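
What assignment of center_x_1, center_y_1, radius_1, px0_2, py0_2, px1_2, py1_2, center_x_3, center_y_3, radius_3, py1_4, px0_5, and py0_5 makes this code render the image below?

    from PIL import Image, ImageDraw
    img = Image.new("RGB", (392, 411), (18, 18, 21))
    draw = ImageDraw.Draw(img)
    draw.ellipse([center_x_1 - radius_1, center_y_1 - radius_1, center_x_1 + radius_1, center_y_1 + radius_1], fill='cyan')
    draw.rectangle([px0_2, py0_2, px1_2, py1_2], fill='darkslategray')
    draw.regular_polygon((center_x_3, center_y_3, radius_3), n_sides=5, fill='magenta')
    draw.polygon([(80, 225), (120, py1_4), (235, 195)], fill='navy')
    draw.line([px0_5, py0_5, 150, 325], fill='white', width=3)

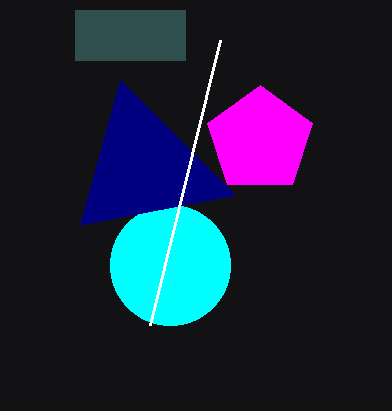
center_x_1 = 170
center_y_1 = 265
radius_1 = 60
px0_2 = 75
py0_2 = 10
px1_2 = 185
py1_2 = 60
center_x_3 = 260
center_y_3 = 140
radius_3 = 55
py1_4 = 80
px0_5 = 220
py0_5 = 40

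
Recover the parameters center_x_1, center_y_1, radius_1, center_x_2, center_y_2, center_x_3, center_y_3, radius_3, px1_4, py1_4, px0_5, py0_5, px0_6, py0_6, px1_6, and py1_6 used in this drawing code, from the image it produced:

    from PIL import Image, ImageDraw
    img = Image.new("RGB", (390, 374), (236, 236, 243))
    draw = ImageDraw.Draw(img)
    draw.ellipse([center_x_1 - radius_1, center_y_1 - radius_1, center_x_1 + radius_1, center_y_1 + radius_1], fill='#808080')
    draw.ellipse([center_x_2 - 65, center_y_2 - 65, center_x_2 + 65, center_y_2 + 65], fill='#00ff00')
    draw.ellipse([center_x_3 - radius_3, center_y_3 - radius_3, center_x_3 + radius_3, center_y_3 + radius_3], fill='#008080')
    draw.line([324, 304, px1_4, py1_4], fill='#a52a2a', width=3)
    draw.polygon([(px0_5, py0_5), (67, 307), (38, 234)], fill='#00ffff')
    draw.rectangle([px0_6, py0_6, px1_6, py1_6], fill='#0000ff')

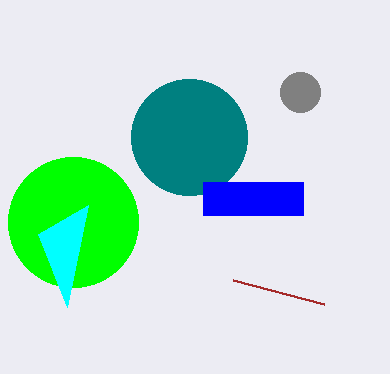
center_x_1 = 300; center_y_1 = 92; radius_1 = 20; center_x_2 = 73; center_y_2 = 222; center_x_3 = 189; center_y_3 = 137; radius_3 = 58; px1_4 = 233; py1_4 = 280; px0_5 = 88; py0_5 = 205; px0_6 = 203; py0_6 = 182; px1_6 = 303; py1_6 = 215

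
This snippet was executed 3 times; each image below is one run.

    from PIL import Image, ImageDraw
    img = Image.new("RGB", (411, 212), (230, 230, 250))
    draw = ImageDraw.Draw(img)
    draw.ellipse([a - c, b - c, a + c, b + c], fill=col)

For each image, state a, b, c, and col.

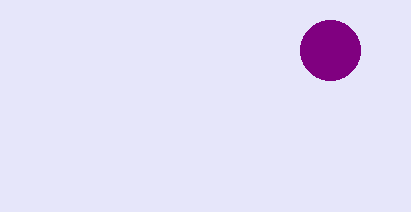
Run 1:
a = 330, b = 50, c = 30, col = 'purple'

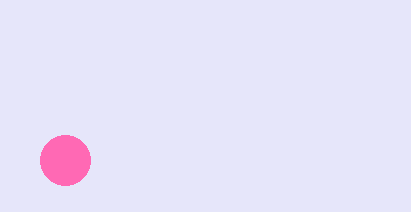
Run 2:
a = 65
b = 160
c = 25
col = 'hotpink'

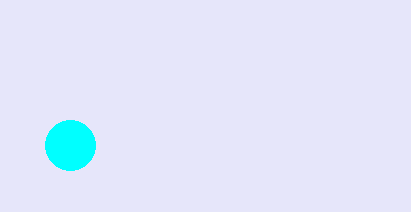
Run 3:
a = 70, b = 145, c = 25, col = 'cyan'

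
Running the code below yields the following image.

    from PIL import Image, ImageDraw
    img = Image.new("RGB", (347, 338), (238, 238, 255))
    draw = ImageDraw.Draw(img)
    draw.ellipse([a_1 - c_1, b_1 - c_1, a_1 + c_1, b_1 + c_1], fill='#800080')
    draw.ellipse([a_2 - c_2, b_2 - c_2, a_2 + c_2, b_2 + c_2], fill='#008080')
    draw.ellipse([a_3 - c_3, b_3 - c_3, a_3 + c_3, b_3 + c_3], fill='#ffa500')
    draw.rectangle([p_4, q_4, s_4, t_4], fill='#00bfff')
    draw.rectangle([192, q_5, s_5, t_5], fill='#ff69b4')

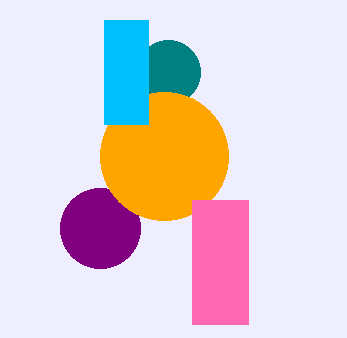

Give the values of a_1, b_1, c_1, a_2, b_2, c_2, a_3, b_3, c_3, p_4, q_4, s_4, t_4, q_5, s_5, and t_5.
a_1 = 100; b_1 = 228; c_1 = 40; a_2 = 168; b_2 = 72; c_2 = 32; a_3 = 164; b_3 = 156; c_3 = 64; p_4 = 104; q_4 = 20; s_4 = 148; t_4 = 124; q_5 = 200; s_5 = 248; t_5 = 324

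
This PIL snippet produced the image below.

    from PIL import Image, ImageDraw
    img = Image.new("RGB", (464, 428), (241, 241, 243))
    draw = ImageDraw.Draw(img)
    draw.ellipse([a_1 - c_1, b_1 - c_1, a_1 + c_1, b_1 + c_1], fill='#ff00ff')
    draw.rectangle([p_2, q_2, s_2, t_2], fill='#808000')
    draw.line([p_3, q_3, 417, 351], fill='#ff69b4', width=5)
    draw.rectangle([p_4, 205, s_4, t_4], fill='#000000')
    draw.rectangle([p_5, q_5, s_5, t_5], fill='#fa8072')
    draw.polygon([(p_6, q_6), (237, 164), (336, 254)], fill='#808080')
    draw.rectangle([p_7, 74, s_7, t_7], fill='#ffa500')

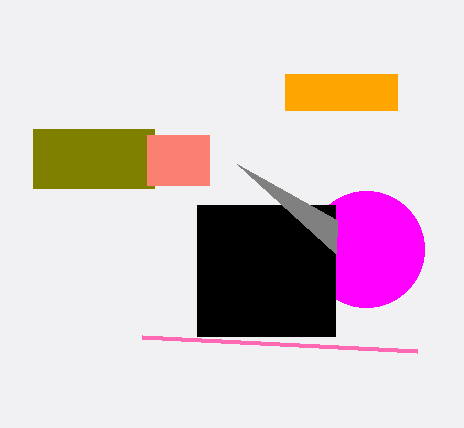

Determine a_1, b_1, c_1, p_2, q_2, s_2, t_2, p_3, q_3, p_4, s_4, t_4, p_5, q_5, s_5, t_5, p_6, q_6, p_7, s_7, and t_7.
a_1 = 366, b_1 = 249, c_1 = 58, p_2 = 33, q_2 = 129, s_2 = 154, t_2 = 188, p_3 = 142, q_3 = 337, p_4 = 197, s_4 = 335, t_4 = 336, p_5 = 147, q_5 = 135, s_5 = 209, t_5 = 185, p_6 = 337, q_6 = 220, p_7 = 285, s_7 = 397, t_7 = 110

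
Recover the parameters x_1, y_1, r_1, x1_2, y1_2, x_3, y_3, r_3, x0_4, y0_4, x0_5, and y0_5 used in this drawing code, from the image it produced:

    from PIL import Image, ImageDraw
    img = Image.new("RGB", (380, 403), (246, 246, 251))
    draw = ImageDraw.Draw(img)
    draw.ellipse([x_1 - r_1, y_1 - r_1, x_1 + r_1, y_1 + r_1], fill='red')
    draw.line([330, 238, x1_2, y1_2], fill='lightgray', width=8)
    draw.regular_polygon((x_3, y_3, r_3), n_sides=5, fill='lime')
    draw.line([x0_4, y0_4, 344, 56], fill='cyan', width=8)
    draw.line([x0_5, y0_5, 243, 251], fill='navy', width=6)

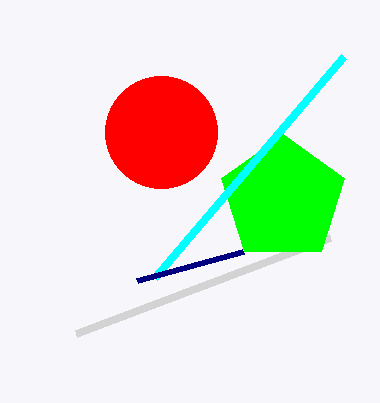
x_1 = 161, y_1 = 132, r_1 = 56, x1_2 = 76, y1_2 = 334, x_3 = 283, y_3 = 199, r_3 = 65, x0_4 = 155, y0_4 = 277, x0_5 = 137, y0_5 = 280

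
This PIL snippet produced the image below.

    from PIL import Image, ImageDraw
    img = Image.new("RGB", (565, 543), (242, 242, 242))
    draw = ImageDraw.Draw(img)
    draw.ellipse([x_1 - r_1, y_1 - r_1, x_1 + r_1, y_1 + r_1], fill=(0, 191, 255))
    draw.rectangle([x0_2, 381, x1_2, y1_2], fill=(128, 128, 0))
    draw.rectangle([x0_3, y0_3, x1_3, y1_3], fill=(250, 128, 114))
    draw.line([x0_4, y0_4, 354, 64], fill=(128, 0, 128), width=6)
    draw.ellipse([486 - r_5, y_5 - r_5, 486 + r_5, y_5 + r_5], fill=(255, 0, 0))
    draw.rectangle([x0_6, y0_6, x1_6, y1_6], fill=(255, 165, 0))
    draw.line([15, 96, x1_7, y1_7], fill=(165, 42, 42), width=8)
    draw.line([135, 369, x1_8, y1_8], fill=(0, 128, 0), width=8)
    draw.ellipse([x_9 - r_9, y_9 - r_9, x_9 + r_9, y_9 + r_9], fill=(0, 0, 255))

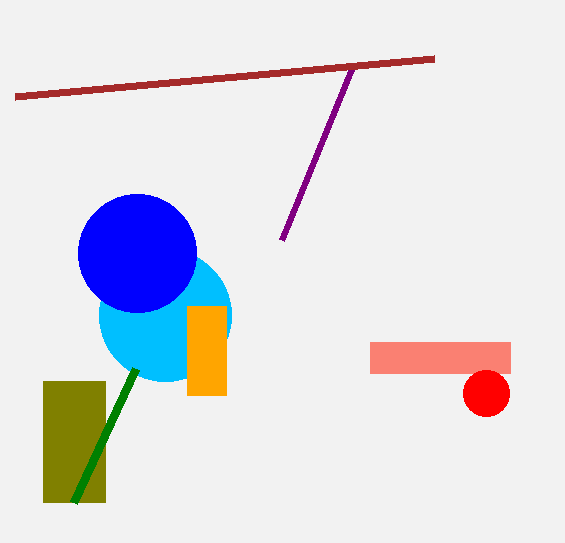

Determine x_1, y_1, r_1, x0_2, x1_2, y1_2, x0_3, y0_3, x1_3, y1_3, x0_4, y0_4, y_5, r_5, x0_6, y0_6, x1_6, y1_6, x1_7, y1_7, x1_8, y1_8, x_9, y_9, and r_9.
x_1 = 165
y_1 = 315
r_1 = 66
x0_2 = 43
x1_2 = 105
y1_2 = 502
x0_3 = 370
y0_3 = 342
x1_3 = 510
y1_3 = 373
x0_4 = 282
y0_4 = 240
y_5 = 393
r_5 = 23
x0_6 = 187
y0_6 = 306
x1_6 = 226
y1_6 = 395
x1_7 = 434
y1_7 = 58
x1_8 = 73
y1_8 = 503
x_9 = 137
y_9 = 253
r_9 = 59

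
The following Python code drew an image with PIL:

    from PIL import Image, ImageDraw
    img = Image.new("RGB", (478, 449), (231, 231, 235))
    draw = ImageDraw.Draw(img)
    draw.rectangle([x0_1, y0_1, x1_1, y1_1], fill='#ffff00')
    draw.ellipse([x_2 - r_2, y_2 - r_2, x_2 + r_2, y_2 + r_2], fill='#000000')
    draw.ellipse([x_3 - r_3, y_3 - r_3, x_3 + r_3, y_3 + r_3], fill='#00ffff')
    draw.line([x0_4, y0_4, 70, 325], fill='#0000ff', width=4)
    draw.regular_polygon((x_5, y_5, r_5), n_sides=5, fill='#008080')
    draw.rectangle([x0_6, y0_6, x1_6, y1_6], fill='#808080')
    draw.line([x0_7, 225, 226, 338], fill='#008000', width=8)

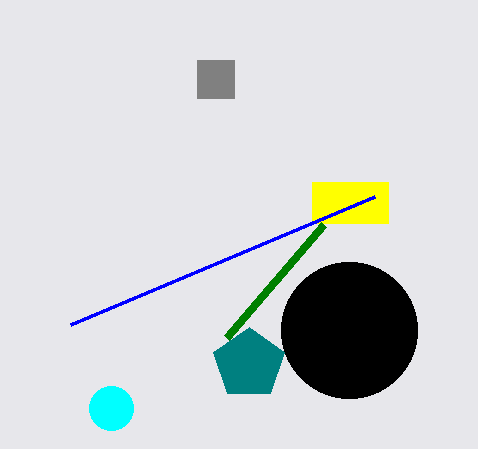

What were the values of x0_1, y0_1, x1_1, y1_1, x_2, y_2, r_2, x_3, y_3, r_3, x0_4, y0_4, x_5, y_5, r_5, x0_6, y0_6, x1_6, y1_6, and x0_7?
x0_1 = 312; y0_1 = 182; x1_1 = 388; y1_1 = 223; x_2 = 349; y_2 = 330; r_2 = 68; x_3 = 111; y_3 = 408; r_3 = 22; x0_4 = 374; y0_4 = 197; x_5 = 249; y_5 = 364; r_5 = 37; x0_6 = 197; y0_6 = 60; x1_6 = 234; y1_6 = 98; x0_7 = 323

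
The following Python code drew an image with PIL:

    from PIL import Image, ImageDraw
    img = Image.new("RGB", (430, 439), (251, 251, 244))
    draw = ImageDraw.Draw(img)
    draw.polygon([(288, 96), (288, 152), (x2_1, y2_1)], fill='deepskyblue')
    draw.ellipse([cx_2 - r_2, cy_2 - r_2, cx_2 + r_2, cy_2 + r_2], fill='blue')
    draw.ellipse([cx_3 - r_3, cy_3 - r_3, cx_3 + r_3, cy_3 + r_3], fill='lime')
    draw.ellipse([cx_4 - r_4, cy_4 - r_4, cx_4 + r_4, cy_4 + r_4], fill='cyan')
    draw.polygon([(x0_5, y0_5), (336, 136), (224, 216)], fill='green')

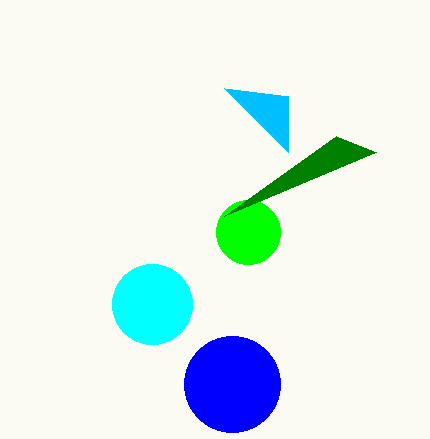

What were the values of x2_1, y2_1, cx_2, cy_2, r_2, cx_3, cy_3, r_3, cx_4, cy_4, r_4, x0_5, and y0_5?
x2_1 = 224, y2_1 = 88, cx_2 = 232, cy_2 = 384, r_2 = 48, cx_3 = 248, cy_3 = 232, r_3 = 32, cx_4 = 152, cy_4 = 304, r_4 = 40, x0_5 = 376, y0_5 = 152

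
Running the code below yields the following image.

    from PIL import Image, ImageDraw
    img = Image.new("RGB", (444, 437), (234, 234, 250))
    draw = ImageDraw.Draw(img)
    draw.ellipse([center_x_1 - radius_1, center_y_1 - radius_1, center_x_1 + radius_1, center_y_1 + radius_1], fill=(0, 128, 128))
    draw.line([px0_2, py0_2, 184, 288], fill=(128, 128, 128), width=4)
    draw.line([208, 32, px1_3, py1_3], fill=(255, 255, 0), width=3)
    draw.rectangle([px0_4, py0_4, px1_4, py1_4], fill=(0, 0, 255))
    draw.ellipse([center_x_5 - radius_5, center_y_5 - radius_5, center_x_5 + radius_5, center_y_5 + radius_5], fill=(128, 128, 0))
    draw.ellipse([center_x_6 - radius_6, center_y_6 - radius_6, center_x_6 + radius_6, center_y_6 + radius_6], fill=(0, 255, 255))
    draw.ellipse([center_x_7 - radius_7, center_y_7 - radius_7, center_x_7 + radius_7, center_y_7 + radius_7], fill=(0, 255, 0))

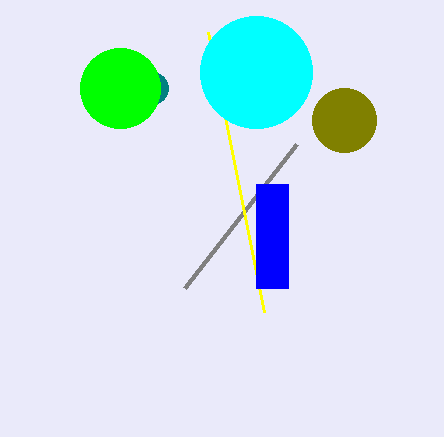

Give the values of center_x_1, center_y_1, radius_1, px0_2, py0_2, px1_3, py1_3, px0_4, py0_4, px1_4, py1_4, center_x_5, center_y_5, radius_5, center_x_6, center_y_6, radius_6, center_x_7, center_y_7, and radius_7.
center_x_1 = 152; center_y_1 = 88; radius_1 = 16; px0_2 = 296; py0_2 = 144; px1_3 = 264; py1_3 = 312; px0_4 = 256; py0_4 = 184; px1_4 = 288; py1_4 = 288; center_x_5 = 344; center_y_5 = 120; radius_5 = 32; center_x_6 = 256; center_y_6 = 72; radius_6 = 56; center_x_7 = 120; center_y_7 = 88; radius_7 = 40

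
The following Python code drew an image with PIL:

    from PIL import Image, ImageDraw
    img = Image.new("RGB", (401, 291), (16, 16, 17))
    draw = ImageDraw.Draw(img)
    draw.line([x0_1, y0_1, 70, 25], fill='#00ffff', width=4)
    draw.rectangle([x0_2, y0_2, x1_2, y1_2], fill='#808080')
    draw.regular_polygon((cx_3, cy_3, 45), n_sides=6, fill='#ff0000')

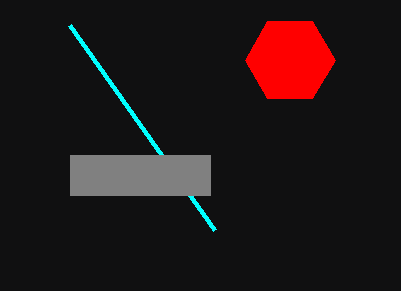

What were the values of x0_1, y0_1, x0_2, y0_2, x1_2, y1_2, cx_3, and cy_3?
x0_1 = 215; y0_1 = 230; x0_2 = 70; y0_2 = 155; x1_2 = 210; y1_2 = 195; cx_3 = 290; cy_3 = 60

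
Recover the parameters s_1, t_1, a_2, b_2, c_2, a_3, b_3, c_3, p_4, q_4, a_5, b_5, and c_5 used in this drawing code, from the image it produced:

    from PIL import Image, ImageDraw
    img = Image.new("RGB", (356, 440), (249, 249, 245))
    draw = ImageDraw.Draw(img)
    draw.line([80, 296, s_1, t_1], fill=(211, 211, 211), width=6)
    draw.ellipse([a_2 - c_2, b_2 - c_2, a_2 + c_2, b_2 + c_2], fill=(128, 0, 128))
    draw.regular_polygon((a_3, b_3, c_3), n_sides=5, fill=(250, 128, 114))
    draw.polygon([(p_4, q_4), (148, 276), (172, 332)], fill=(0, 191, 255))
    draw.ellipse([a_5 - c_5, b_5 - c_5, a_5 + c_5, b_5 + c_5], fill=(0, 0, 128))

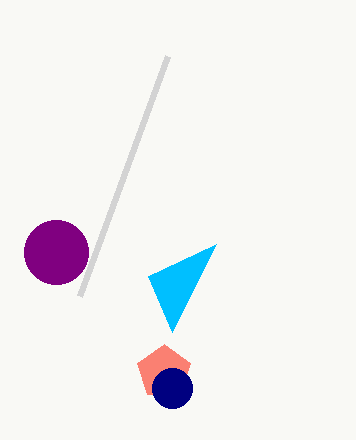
s_1 = 168, t_1 = 56, a_2 = 56, b_2 = 252, c_2 = 32, a_3 = 164, b_3 = 372, c_3 = 28, p_4 = 216, q_4 = 244, a_5 = 172, b_5 = 388, c_5 = 20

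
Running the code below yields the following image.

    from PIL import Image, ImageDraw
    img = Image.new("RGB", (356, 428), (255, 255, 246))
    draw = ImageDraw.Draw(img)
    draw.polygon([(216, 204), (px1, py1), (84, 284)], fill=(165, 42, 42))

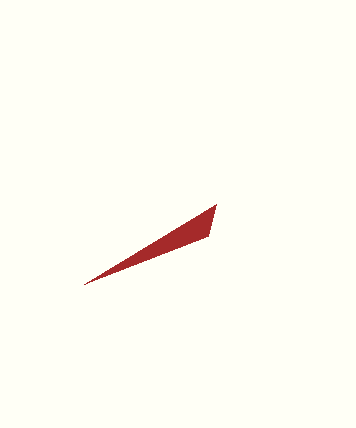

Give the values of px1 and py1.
px1 = 208
py1 = 236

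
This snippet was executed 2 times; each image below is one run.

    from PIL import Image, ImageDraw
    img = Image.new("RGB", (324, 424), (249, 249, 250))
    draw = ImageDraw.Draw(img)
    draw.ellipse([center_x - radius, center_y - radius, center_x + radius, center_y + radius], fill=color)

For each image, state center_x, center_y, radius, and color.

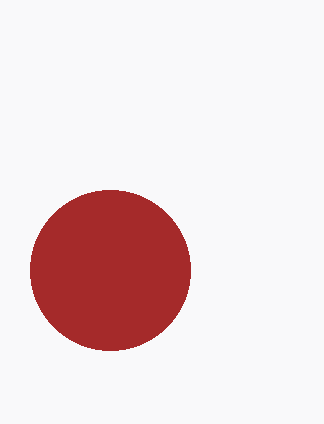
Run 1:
center_x = 110
center_y = 270
radius = 80
color = 'brown'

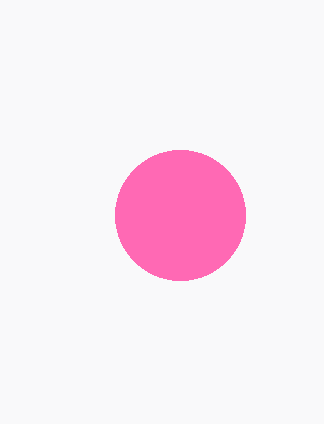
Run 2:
center_x = 180, center_y = 215, radius = 65, color = 'hotpink'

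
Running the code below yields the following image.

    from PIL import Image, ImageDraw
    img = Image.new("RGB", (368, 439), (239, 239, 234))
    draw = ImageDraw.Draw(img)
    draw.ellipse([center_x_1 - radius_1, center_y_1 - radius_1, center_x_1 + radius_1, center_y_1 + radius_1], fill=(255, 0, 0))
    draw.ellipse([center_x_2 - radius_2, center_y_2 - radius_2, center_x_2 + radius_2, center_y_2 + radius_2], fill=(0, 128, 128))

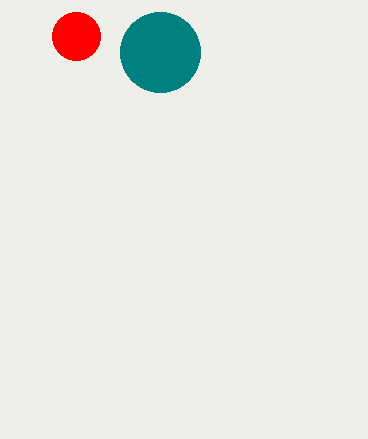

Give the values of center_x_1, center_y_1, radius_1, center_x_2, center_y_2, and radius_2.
center_x_1 = 76
center_y_1 = 36
radius_1 = 24
center_x_2 = 160
center_y_2 = 52
radius_2 = 40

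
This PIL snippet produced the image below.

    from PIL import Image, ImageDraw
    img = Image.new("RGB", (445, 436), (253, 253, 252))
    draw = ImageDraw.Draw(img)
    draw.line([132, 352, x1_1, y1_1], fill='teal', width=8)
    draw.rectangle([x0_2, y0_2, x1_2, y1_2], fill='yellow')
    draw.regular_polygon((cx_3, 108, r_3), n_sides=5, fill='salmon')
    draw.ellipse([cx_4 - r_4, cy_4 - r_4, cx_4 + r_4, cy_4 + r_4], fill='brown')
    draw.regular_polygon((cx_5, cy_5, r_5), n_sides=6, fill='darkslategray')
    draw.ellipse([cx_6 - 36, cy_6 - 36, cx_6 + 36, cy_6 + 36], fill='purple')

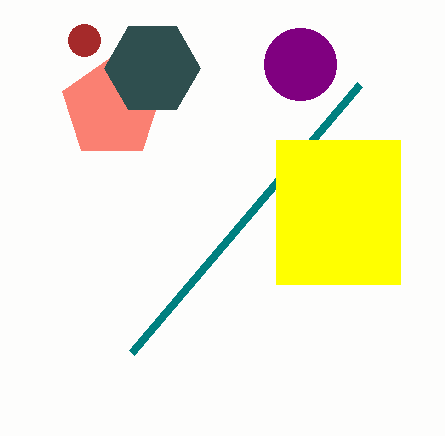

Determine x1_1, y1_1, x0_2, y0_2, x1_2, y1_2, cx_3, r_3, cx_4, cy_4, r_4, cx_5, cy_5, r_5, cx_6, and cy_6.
x1_1 = 360, y1_1 = 84, x0_2 = 276, y0_2 = 140, x1_2 = 400, y1_2 = 284, cx_3 = 112, r_3 = 52, cx_4 = 84, cy_4 = 40, r_4 = 16, cx_5 = 152, cy_5 = 68, r_5 = 48, cx_6 = 300, cy_6 = 64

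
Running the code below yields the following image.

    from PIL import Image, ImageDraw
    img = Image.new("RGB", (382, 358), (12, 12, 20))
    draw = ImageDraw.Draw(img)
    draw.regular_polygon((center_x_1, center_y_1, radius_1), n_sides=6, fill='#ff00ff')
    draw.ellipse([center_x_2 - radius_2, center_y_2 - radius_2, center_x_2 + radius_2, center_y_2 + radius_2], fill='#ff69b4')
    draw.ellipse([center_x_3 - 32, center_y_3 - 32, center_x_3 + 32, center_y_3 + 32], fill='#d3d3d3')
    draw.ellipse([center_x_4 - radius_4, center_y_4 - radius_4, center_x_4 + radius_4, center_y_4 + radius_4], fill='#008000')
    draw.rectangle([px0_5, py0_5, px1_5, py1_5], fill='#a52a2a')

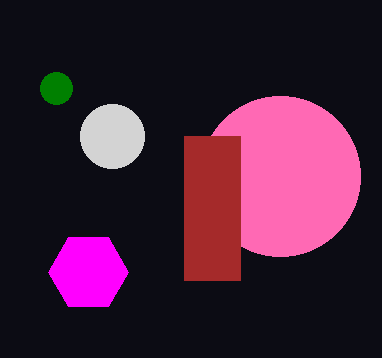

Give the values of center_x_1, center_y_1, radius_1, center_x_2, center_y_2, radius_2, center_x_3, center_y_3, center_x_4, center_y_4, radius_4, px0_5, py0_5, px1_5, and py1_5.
center_x_1 = 88; center_y_1 = 272; radius_1 = 40; center_x_2 = 280; center_y_2 = 176; radius_2 = 80; center_x_3 = 112; center_y_3 = 136; center_x_4 = 56; center_y_4 = 88; radius_4 = 16; px0_5 = 184; py0_5 = 136; px1_5 = 240; py1_5 = 280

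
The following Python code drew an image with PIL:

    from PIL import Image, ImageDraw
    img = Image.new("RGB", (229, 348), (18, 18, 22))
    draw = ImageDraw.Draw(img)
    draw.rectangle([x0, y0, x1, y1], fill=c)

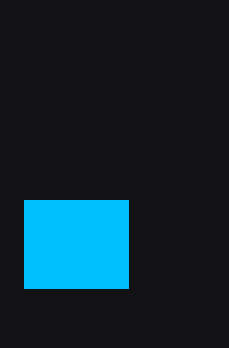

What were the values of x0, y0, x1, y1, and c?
x0 = 24
y0 = 200
x1 = 128
y1 = 288
c = 'deepskyblue'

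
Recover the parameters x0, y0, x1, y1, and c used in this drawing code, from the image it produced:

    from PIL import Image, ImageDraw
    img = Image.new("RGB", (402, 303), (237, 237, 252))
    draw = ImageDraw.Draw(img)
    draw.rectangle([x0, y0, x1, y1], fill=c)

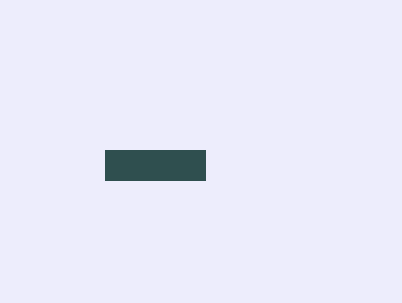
x0 = 105
y0 = 150
x1 = 205
y1 = 180
c = 'darkslategray'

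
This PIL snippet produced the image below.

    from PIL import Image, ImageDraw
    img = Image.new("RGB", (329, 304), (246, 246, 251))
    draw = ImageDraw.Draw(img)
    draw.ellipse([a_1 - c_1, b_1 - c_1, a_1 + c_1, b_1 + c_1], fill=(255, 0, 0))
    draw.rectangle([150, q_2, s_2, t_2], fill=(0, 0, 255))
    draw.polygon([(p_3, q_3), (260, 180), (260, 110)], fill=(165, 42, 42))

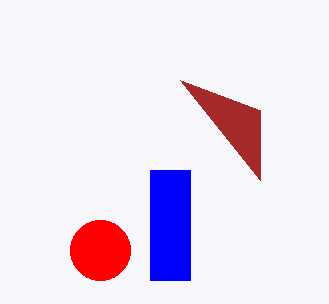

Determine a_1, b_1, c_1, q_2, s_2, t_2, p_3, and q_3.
a_1 = 100
b_1 = 250
c_1 = 30
q_2 = 170
s_2 = 190
t_2 = 280
p_3 = 180
q_3 = 80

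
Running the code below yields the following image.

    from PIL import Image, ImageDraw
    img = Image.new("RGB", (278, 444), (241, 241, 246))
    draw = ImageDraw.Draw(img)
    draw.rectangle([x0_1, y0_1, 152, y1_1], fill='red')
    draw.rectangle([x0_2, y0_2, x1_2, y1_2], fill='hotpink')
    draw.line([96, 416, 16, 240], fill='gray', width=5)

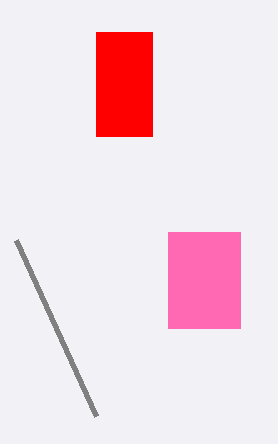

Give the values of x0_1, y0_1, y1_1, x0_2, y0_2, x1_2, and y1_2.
x0_1 = 96; y0_1 = 32; y1_1 = 136; x0_2 = 168; y0_2 = 232; x1_2 = 240; y1_2 = 328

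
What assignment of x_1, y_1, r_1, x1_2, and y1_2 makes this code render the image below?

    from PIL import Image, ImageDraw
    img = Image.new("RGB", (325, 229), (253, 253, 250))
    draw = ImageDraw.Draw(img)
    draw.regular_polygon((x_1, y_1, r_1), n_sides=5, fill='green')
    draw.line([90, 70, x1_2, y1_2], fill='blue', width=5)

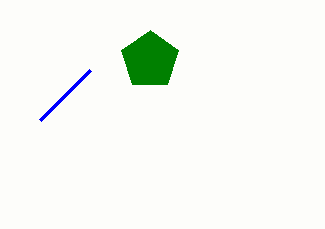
x_1 = 150
y_1 = 60
r_1 = 30
x1_2 = 40
y1_2 = 120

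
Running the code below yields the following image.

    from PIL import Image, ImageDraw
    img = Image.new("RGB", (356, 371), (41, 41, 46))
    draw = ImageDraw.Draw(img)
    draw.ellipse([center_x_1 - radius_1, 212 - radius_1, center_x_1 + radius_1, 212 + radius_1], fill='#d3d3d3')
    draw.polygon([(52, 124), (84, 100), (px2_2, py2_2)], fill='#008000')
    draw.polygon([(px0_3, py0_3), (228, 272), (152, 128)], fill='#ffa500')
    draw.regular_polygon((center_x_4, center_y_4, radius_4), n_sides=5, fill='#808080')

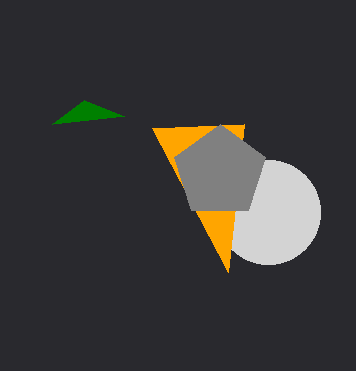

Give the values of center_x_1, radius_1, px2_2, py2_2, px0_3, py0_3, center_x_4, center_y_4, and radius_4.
center_x_1 = 268; radius_1 = 52; px2_2 = 124; py2_2 = 116; px0_3 = 244; py0_3 = 124; center_x_4 = 220; center_y_4 = 172; radius_4 = 48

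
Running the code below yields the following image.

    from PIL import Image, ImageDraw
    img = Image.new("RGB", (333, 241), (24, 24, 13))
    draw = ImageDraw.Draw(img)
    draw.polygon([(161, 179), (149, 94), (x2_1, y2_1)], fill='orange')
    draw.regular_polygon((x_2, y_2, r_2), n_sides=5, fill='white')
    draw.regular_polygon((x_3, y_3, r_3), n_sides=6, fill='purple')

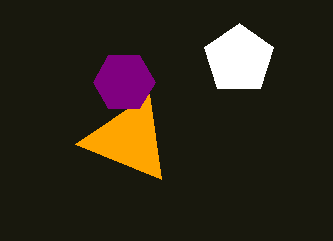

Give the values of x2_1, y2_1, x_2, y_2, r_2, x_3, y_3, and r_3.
x2_1 = 75, y2_1 = 144, x_2 = 239, y_2 = 59, r_2 = 36, x_3 = 124, y_3 = 82, r_3 = 31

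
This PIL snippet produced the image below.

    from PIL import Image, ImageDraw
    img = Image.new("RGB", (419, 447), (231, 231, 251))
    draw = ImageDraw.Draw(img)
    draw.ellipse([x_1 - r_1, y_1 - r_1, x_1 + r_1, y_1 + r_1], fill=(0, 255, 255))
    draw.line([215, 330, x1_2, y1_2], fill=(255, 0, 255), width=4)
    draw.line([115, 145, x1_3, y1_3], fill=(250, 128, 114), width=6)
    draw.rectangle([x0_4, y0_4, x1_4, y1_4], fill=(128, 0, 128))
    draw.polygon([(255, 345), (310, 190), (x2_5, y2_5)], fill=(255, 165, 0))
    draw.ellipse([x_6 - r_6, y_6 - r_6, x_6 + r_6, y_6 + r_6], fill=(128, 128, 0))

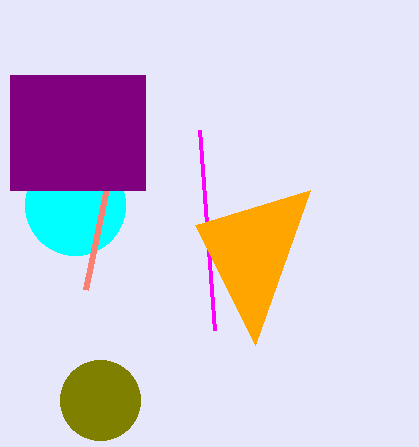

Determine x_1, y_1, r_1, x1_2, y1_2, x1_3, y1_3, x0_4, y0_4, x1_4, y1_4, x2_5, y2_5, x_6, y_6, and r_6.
x_1 = 75, y_1 = 205, r_1 = 50, x1_2 = 200, y1_2 = 130, x1_3 = 85, y1_3 = 290, x0_4 = 10, y0_4 = 75, x1_4 = 145, y1_4 = 190, x2_5 = 195, y2_5 = 225, x_6 = 100, y_6 = 400, r_6 = 40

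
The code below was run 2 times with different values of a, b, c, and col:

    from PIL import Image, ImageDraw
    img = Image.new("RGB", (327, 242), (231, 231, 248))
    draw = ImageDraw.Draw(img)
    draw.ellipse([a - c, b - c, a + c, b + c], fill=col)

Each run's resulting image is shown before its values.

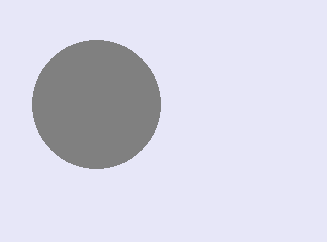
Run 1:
a = 96, b = 104, c = 64, col = 'gray'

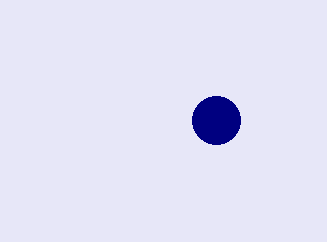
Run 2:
a = 216
b = 120
c = 24
col = 'navy'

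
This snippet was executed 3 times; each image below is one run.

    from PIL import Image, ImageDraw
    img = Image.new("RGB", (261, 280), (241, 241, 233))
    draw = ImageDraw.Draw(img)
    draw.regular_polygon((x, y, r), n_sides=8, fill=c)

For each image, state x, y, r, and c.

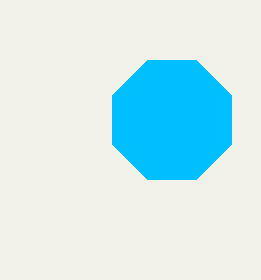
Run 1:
x = 172, y = 120, r = 64, c = 'deepskyblue'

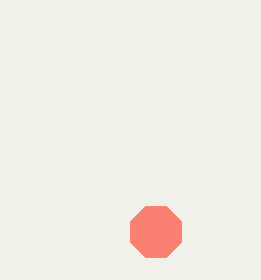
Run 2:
x = 156, y = 232, r = 28, c = 'salmon'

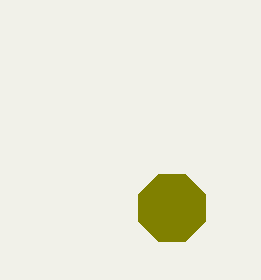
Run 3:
x = 172; y = 208; r = 36; c = 'olive'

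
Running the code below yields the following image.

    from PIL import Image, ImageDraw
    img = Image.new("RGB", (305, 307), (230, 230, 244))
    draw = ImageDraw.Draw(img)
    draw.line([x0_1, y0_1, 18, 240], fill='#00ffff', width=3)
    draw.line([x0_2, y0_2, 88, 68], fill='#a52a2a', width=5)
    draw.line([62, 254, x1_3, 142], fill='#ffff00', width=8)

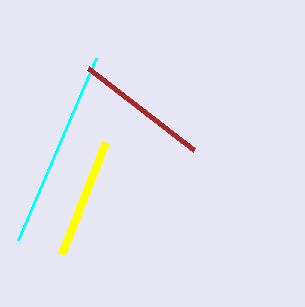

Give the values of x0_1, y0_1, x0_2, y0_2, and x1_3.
x0_1 = 96, y0_1 = 58, x0_2 = 194, y0_2 = 150, x1_3 = 106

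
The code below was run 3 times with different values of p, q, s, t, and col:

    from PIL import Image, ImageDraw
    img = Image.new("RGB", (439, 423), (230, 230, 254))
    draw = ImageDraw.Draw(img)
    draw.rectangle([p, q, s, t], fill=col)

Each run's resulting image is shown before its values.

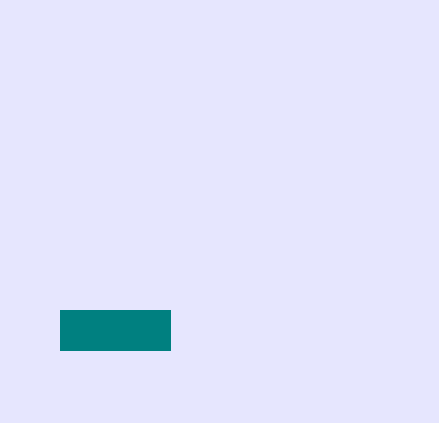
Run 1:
p = 60
q = 310
s = 170
t = 350
col = 'teal'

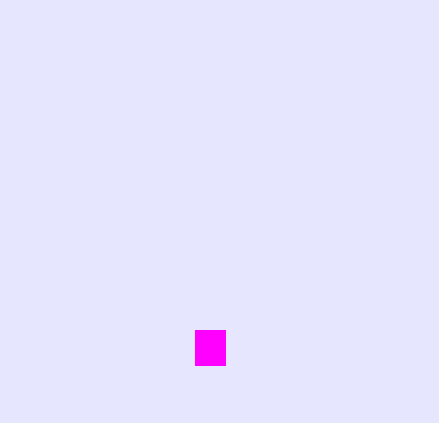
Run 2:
p = 195; q = 330; s = 225; t = 365; col = 'magenta'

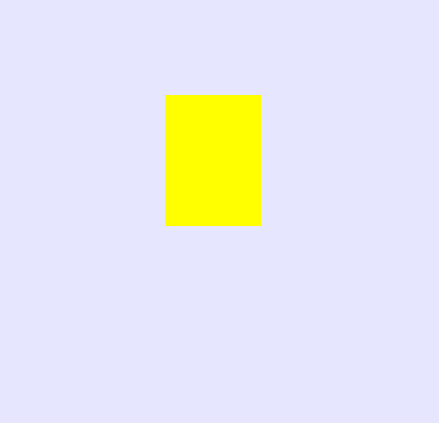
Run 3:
p = 165
q = 95
s = 260
t = 225
col = 'yellow'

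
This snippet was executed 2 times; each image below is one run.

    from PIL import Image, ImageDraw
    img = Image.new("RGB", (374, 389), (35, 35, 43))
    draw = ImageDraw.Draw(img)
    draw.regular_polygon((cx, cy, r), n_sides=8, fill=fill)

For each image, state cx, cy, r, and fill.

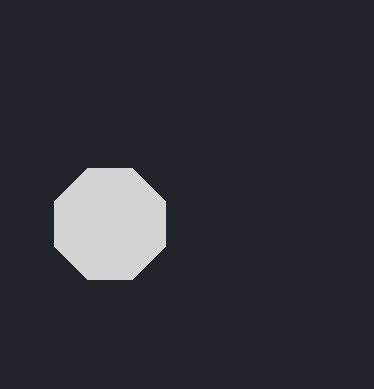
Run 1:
cx = 110; cy = 224; r = 60; fill = 'lightgray'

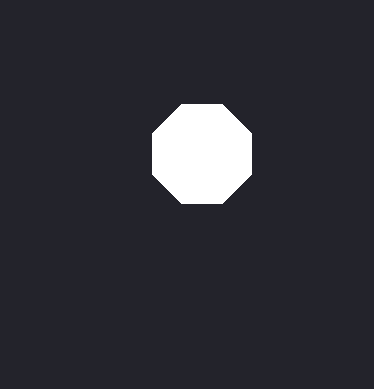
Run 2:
cx = 202
cy = 154
r = 54
fill = 'white'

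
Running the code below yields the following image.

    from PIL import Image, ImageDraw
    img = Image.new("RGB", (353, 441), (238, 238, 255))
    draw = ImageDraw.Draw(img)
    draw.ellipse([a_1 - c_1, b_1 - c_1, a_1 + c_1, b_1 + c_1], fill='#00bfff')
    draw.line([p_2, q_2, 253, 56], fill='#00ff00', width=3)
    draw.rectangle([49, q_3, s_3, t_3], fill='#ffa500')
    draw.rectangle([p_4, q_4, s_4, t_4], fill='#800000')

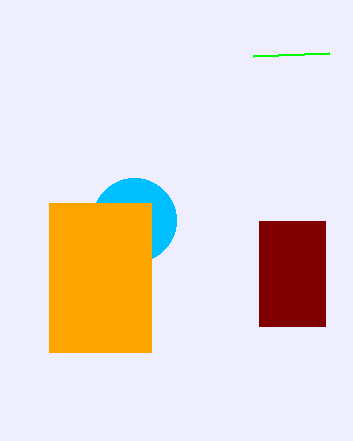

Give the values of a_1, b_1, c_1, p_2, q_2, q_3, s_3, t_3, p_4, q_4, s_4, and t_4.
a_1 = 134; b_1 = 220; c_1 = 42; p_2 = 329; q_2 = 53; q_3 = 203; s_3 = 151; t_3 = 352; p_4 = 259; q_4 = 221; s_4 = 325; t_4 = 326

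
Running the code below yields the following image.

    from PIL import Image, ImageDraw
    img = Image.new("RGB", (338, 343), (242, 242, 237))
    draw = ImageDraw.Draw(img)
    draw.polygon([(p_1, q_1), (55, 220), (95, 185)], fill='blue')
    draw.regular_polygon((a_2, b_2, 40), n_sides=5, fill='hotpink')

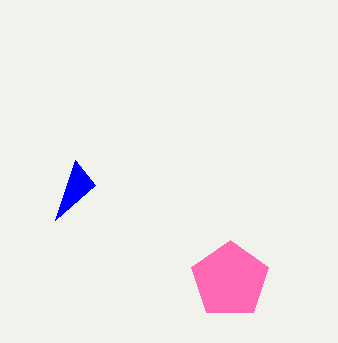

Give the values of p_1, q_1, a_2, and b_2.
p_1 = 75, q_1 = 160, a_2 = 230, b_2 = 280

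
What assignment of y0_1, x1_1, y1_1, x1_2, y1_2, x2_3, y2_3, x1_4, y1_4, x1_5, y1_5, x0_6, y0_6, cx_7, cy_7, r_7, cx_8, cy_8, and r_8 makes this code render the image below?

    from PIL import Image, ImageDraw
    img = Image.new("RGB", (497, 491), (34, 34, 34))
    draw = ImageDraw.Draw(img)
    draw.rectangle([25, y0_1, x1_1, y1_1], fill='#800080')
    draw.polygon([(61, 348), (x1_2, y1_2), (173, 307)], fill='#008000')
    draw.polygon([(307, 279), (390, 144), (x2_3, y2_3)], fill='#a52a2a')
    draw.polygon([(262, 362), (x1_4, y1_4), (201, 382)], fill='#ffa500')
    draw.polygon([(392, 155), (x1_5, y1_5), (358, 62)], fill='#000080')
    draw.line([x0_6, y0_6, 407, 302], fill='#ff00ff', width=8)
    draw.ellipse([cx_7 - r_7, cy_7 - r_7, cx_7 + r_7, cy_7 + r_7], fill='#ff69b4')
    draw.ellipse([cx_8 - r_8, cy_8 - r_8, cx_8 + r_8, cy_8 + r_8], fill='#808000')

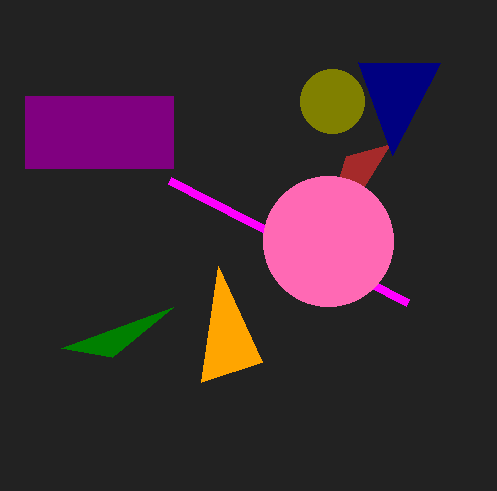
y0_1 = 96
x1_1 = 173
y1_1 = 168
x1_2 = 112
y1_2 = 357
x2_3 = 346
y2_3 = 156
x1_4 = 218
y1_4 = 266
x1_5 = 440
y1_5 = 63
x0_6 = 169
y0_6 = 180
cx_7 = 328
cy_7 = 241
r_7 = 65
cx_8 = 332
cy_8 = 101
r_8 = 32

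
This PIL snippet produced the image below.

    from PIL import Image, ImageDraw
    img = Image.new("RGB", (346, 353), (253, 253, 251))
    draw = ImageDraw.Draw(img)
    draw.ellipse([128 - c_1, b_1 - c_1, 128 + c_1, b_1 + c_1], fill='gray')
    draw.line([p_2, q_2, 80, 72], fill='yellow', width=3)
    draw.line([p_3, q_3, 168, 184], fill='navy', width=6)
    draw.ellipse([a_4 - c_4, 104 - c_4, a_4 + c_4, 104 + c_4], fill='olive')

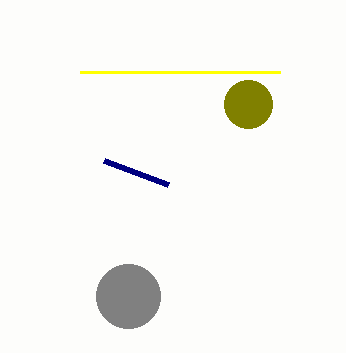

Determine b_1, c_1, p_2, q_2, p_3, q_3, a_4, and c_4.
b_1 = 296
c_1 = 32
p_2 = 280
q_2 = 72
p_3 = 104
q_3 = 160
a_4 = 248
c_4 = 24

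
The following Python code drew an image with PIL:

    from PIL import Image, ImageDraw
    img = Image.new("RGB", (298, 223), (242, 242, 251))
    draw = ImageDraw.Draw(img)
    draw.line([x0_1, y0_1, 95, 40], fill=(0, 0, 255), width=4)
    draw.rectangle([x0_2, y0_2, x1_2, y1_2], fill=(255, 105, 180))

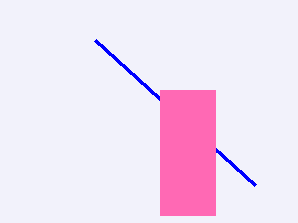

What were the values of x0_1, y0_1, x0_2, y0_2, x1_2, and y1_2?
x0_1 = 255
y0_1 = 185
x0_2 = 160
y0_2 = 90
x1_2 = 215
y1_2 = 215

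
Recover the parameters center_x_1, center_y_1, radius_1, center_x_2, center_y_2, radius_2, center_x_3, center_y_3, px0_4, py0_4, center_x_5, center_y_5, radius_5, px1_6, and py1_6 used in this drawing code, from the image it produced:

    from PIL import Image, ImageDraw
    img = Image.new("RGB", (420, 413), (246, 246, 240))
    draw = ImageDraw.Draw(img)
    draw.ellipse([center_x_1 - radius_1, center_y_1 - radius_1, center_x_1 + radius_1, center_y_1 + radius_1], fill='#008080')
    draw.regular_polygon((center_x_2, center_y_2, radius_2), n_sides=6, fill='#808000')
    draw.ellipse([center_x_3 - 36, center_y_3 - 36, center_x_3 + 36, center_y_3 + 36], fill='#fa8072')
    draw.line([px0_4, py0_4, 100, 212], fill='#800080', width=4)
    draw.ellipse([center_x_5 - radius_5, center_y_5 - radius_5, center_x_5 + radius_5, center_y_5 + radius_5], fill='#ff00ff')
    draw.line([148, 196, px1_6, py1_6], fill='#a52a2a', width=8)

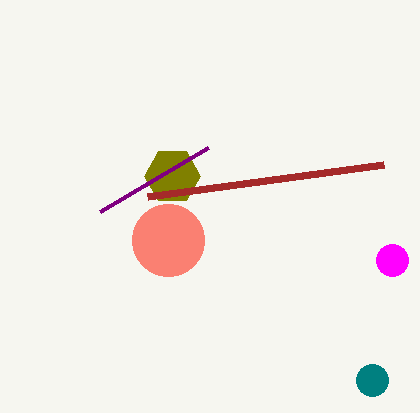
center_x_1 = 372, center_y_1 = 380, radius_1 = 16, center_x_2 = 172, center_y_2 = 176, radius_2 = 28, center_x_3 = 168, center_y_3 = 240, px0_4 = 208, py0_4 = 148, center_x_5 = 392, center_y_5 = 260, radius_5 = 16, px1_6 = 384, py1_6 = 164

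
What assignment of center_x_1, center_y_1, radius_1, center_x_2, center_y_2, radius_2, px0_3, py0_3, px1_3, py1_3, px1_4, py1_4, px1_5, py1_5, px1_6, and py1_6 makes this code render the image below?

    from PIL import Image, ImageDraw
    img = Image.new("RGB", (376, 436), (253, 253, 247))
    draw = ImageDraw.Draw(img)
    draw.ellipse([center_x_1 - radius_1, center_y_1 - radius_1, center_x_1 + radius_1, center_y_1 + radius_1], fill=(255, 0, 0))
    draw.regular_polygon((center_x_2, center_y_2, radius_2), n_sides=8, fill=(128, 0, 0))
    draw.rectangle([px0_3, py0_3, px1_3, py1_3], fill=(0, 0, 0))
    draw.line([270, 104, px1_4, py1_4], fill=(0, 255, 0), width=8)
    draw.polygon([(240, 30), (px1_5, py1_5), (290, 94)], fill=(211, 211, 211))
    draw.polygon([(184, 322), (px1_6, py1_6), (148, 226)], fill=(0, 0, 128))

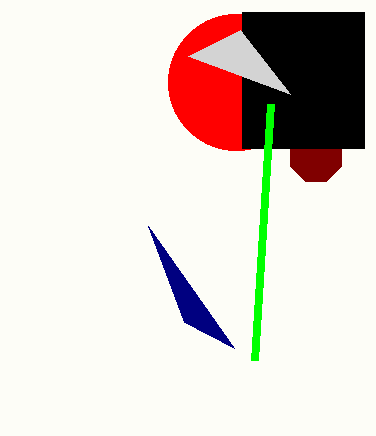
center_x_1 = 236; center_y_1 = 82; radius_1 = 68; center_x_2 = 316; center_y_2 = 156; radius_2 = 28; px0_3 = 242; py0_3 = 12; px1_3 = 364; py1_3 = 148; px1_4 = 254; py1_4 = 360; px1_5 = 188; py1_5 = 56; px1_6 = 234; py1_6 = 348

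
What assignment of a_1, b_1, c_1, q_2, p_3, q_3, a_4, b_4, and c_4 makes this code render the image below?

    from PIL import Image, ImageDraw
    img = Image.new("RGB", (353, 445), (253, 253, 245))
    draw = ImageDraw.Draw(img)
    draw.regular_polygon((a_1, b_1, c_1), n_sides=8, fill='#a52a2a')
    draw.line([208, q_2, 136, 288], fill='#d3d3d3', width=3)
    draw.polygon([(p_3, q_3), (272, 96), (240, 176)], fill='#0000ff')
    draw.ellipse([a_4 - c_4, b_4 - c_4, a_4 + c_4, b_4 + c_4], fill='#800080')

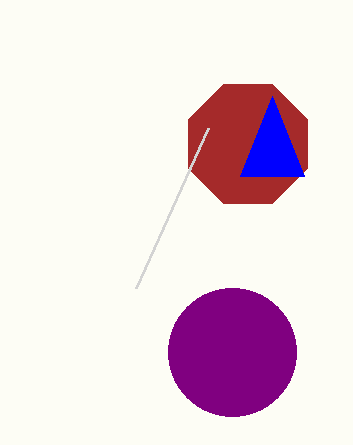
a_1 = 248; b_1 = 144; c_1 = 64; q_2 = 128; p_3 = 304; q_3 = 176; a_4 = 232; b_4 = 352; c_4 = 64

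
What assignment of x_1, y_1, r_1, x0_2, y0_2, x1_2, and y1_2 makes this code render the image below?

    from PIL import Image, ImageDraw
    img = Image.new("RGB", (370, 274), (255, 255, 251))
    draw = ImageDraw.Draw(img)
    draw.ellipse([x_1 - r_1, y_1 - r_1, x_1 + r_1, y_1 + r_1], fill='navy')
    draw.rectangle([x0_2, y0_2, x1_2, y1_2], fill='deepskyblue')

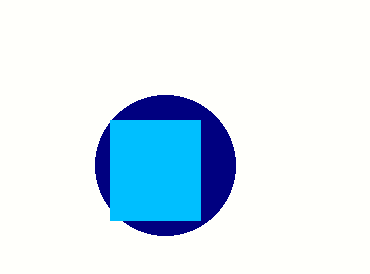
x_1 = 165
y_1 = 165
r_1 = 70
x0_2 = 110
y0_2 = 120
x1_2 = 200
y1_2 = 220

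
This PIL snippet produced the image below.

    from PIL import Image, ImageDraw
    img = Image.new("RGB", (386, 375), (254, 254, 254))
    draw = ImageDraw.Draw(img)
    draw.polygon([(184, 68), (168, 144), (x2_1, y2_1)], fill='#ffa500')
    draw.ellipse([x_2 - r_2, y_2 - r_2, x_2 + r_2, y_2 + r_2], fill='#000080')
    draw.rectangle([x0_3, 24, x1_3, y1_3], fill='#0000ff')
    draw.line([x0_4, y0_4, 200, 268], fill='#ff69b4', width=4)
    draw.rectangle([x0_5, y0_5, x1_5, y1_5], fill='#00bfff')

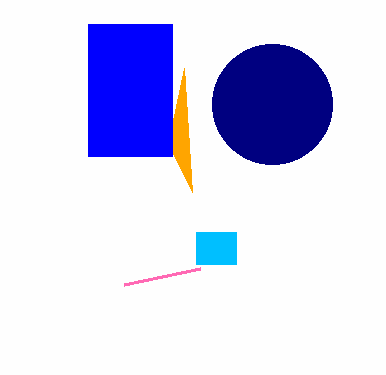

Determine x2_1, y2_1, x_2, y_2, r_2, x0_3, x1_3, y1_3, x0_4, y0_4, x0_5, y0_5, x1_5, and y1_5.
x2_1 = 192, y2_1 = 192, x_2 = 272, y_2 = 104, r_2 = 60, x0_3 = 88, x1_3 = 172, y1_3 = 156, x0_4 = 124, y0_4 = 284, x0_5 = 196, y0_5 = 232, x1_5 = 236, y1_5 = 264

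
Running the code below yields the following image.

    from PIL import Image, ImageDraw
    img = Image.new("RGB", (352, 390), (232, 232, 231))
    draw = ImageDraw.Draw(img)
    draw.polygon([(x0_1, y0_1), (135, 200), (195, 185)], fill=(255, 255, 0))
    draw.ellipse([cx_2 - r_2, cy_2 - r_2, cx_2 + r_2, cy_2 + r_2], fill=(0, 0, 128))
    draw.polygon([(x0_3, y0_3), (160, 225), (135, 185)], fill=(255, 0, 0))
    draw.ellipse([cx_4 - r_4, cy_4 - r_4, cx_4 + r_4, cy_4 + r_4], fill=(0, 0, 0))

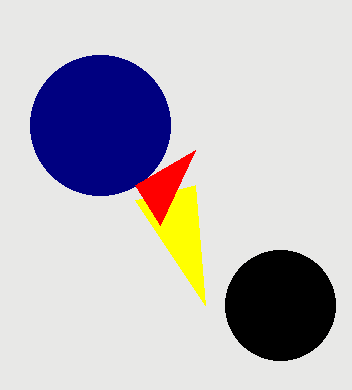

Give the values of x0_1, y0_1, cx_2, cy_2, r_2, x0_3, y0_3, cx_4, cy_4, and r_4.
x0_1 = 205, y0_1 = 305, cx_2 = 100, cy_2 = 125, r_2 = 70, x0_3 = 195, y0_3 = 150, cx_4 = 280, cy_4 = 305, r_4 = 55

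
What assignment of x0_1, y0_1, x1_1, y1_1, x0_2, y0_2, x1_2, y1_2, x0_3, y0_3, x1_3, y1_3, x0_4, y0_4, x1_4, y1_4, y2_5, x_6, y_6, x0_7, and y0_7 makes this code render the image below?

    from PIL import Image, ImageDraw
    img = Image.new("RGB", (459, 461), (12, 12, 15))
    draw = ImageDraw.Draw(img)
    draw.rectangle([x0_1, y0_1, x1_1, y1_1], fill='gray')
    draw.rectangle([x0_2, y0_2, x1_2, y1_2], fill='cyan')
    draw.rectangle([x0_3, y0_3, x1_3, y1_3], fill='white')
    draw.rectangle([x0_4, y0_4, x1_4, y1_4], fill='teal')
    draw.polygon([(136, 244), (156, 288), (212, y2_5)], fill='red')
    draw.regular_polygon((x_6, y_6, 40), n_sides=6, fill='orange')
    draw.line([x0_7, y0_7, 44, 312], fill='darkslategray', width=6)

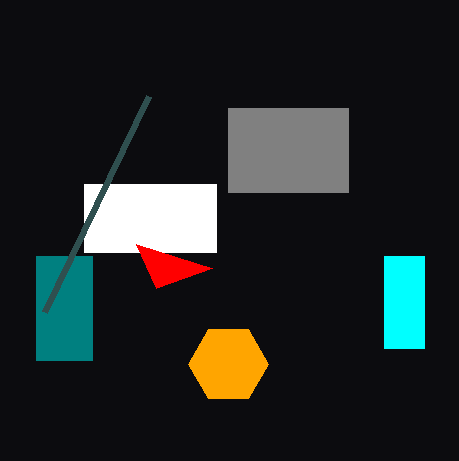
x0_1 = 228, y0_1 = 108, x1_1 = 348, y1_1 = 192, x0_2 = 384, y0_2 = 256, x1_2 = 424, y1_2 = 348, x0_3 = 84, y0_3 = 184, x1_3 = 216, y1_3 = 252, x0_4 = 36, y0_4 = 256, x1_4 = 92, y1_4 = 360, y2_5 = 268, x_6 = 228, y_6 = 364, x0_7 = 148, y0_7 = 96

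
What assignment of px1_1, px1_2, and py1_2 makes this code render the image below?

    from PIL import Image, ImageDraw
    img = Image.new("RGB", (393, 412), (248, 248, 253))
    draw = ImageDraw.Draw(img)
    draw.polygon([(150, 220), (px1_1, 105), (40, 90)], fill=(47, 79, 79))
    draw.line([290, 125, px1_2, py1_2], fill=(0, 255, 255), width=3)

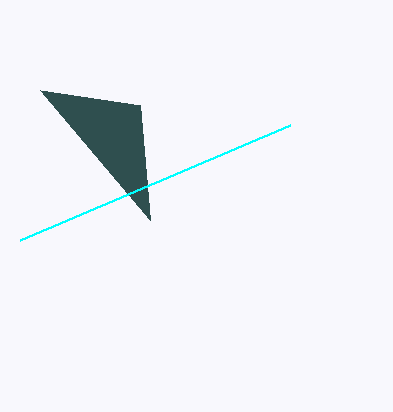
px1_1 = 140
px1_2 = 20
py1_2 = 240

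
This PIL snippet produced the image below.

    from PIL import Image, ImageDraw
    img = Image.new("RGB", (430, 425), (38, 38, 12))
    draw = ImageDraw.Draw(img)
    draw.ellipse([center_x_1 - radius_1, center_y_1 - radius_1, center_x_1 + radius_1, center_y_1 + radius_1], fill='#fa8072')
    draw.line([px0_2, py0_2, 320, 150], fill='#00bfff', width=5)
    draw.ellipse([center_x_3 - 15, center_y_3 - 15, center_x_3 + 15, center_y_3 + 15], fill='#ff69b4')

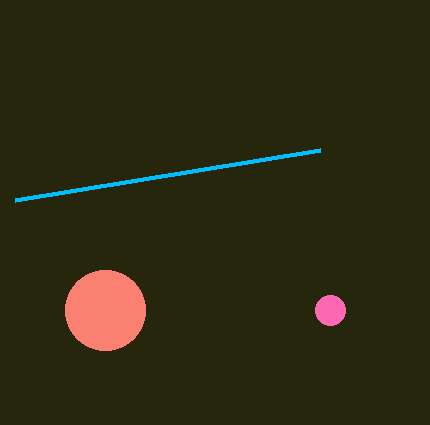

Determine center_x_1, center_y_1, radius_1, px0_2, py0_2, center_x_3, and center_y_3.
center_x_1 = 105
center_y_1 = 310
radius_1 = 40
px0_2 = 15
py0_2 = 200
center_x_3 = 330
center_y_3 = 310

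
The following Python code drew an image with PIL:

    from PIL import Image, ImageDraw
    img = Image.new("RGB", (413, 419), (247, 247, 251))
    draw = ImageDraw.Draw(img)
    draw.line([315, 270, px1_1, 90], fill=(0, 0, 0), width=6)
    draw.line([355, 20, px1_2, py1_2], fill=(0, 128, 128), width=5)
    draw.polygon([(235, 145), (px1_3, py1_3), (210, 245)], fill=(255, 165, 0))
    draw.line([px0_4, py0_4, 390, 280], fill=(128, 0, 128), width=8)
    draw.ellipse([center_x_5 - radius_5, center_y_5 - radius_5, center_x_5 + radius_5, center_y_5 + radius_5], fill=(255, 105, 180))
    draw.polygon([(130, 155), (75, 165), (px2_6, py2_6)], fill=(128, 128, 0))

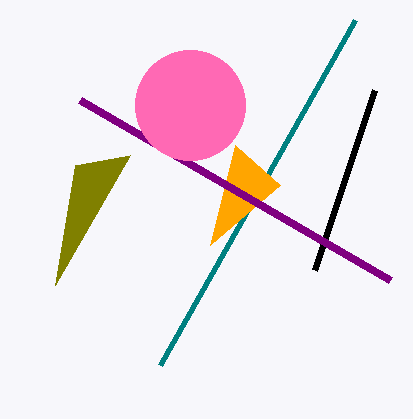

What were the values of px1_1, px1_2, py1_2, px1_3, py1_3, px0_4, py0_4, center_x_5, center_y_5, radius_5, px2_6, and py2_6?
px1_1 = 375, px1_2 = 160, py1_2 = 365, px1_3 = 280, py1_3 = 185, px0_4 = 80, py0_4 = 100, center_x_5 = 190, center_y_5 = 105, radius_5 = 55, px2_6 = 55, py2_6 = 285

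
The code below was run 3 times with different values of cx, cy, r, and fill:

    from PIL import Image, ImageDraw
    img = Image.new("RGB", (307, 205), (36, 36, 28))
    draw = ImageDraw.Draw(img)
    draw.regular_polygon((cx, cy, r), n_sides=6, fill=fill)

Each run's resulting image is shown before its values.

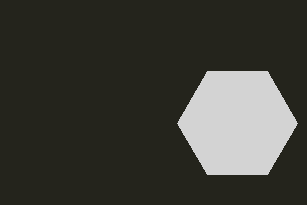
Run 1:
cx = 237; cy = 123; r = 60; fill = 'lightgray'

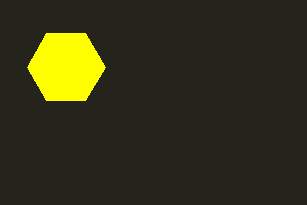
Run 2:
cx = 66, cy = 67, r = 39, fill = 'yellow'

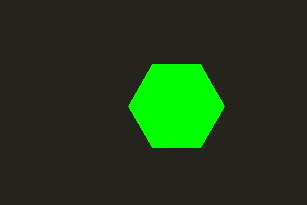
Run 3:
cx = 176; cy = 106; r = 48; fill = 'lime'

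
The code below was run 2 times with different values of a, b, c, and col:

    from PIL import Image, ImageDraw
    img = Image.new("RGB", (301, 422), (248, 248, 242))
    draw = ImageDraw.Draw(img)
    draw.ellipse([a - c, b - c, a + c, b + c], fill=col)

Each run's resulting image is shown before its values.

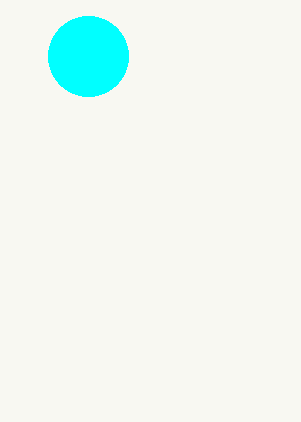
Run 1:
a = 88
b = 56
c = 40
col = 'cyan'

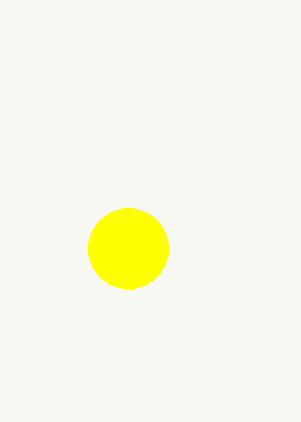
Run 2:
a = 128; b = 248; c = 40; col = 'yellow'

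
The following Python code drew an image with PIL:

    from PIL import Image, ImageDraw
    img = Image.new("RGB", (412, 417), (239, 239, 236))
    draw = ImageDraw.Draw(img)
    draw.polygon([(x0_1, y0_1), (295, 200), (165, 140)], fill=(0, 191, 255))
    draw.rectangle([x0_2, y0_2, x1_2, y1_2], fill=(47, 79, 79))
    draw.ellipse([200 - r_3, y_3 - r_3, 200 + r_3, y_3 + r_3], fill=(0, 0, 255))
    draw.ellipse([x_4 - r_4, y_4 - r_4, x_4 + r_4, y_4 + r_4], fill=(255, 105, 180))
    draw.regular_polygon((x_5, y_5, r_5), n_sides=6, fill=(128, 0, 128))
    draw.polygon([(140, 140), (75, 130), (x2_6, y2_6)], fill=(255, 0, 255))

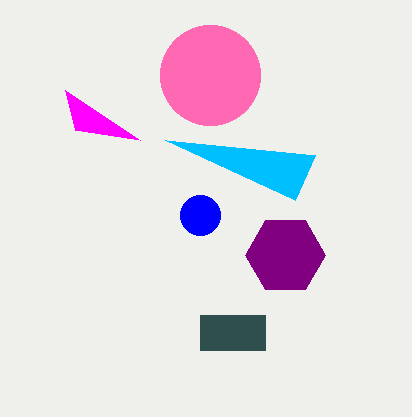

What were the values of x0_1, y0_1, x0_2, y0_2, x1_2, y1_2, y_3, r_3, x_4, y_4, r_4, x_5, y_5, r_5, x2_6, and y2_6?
x0_1 = 315; y0_1 = 155; x0_2 = 200; y0_2 = 315; x1_2 = 265; y1_2 = 350; y_3 = 215; r_3 = 20; x_4 = 210; y_4 = 75; r_4 = 50; x_5 = 285; y_5 = 255; r_5 = 40; x2_6 = 65; y2_6 = 90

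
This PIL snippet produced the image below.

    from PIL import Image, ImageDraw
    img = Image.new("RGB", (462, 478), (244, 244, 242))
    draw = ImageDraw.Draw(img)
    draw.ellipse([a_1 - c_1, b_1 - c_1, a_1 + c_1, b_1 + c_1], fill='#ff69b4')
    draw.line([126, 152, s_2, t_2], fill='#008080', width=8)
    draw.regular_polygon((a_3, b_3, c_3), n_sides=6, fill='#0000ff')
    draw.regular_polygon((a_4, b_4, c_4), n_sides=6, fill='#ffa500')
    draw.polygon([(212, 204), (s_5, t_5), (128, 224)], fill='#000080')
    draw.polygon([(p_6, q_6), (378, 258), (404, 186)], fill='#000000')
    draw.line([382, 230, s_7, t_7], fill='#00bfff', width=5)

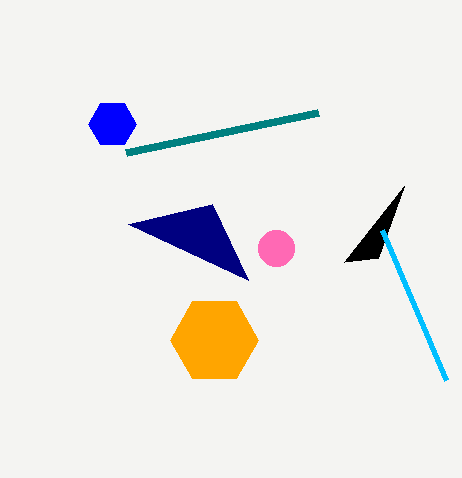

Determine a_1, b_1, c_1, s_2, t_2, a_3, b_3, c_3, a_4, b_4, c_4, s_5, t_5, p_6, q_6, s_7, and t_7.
a_1 = 276
b_1 = 248
c_1 = 18
s_2 = 318
t_2 = 112
a_3 = 112
b_3 = 124
c_3 = 24
a_4 = 214
b_4 = 340
c_4 = 44
s_5 = 248
t_5 = 280
p_6 = 344
q_6 = 262
s_7 = 446
t_7 = 380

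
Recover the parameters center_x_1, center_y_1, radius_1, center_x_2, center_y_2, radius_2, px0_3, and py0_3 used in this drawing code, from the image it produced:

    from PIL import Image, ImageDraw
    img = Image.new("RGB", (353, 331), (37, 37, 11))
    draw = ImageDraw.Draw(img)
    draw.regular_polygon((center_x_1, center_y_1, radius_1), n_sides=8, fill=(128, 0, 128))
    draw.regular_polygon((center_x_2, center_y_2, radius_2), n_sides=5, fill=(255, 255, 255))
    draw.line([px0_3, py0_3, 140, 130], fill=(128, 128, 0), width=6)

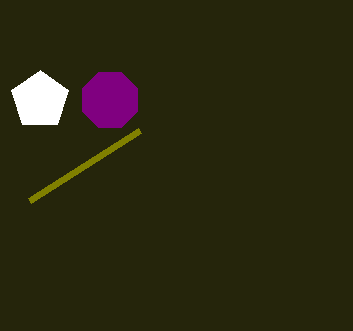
center_x_1 = 110
center_y_1 = 100
radius_1 = 30
center_x_2 = 40
center_y_2 = 100
radius_2 = 30
px0_3 = 30
py0_3 = 200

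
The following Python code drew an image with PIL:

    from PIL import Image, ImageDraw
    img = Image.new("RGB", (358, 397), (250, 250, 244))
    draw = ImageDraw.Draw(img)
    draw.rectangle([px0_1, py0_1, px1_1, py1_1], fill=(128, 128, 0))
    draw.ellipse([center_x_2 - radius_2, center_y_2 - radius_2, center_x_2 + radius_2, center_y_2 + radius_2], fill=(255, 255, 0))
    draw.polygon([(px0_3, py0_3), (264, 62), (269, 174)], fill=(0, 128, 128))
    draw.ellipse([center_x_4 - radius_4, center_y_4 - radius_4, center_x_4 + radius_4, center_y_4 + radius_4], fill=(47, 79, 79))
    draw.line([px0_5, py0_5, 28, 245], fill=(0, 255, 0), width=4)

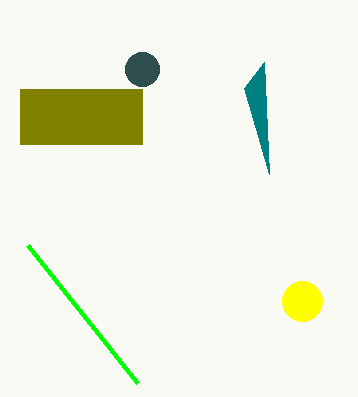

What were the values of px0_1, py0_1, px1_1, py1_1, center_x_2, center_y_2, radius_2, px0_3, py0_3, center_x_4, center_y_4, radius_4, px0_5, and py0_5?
px0_1 = 20; py0_1 = 89; px1_1 = 142; py1_1 = 144; center_x_2 = 302; center_y_2 = 301; radius_2 = 20; px0_3 = 244; py0_3 = 88; center_x_4 = 142; center_y_4 = 69; radius_4 = 17; px0_5 = 138; py0_5 = 383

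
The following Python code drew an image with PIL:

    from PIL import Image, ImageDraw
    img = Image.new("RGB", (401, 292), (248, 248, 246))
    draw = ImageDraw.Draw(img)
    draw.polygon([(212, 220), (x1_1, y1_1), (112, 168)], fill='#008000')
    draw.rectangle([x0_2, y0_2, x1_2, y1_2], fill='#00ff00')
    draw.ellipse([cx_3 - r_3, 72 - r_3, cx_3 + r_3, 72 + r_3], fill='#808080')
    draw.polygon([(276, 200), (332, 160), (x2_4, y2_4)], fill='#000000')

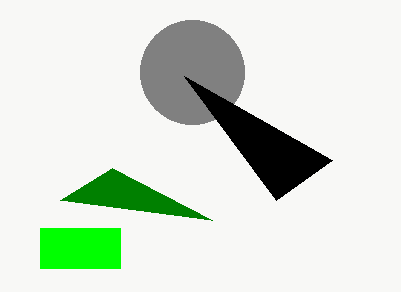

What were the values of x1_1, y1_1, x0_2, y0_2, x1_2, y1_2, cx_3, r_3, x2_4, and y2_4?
x1_1 = 60, y1_1 = 200, x0_2 = 40, y0_2 = 228, x1_2 = 120, y1_2 = 268, cx_3 = 192, r_3 = 52, x2_4 = 184, y2_4 = 76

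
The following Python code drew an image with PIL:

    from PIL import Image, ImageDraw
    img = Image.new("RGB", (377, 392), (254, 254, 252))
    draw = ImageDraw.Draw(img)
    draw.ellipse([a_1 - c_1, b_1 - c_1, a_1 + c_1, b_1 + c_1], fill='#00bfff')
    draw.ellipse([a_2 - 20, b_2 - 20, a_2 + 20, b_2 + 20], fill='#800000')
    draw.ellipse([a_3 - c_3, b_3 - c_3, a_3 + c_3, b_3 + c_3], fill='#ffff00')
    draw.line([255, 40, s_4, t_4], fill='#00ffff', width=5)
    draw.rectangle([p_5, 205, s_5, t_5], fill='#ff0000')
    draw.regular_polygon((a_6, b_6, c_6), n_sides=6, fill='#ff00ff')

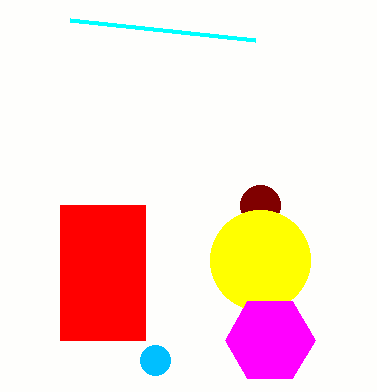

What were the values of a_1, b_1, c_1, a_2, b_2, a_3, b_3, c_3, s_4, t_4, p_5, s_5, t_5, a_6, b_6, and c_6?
a_1 = 155
b_1 = 360
c_1 = 15
a_2 = 260
b_2 = 205
a_3 = 260
b_3 = 260
c_3 = 50
s_4 = 70
t_4 = 20
p_5 = 60
s_5 = 145
t_5 = 340
a_6 = 270
b_6 = 340
c_6 = 45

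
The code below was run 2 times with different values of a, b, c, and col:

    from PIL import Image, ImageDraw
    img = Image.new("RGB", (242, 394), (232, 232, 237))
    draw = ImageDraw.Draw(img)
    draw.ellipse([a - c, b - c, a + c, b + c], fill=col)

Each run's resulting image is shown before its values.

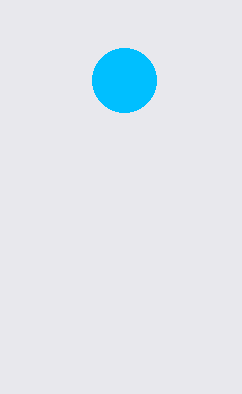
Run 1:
a = 124, b = 80, c = 32, col = 'deepskyblue'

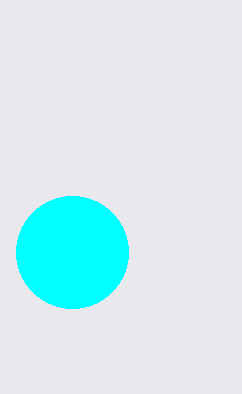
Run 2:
a = 72, b = 252, c = 56, col = 'cyan'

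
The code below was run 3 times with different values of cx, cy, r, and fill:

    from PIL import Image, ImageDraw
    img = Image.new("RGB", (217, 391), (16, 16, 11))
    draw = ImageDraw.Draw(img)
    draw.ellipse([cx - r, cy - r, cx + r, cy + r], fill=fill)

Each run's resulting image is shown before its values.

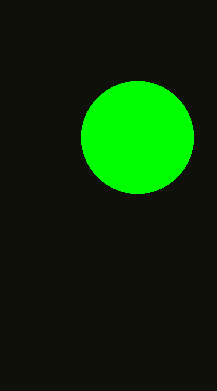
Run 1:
cx = 137
cy = 137
r = 56
fill = 'lime'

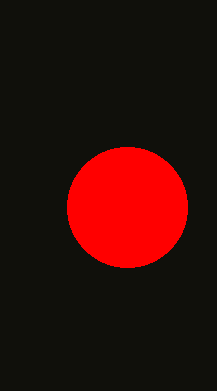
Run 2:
cx = 127
cy = 207
r = 60
fill = 'red'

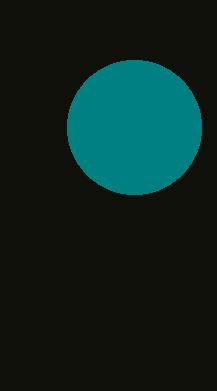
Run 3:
cx = 134
cy = 127
r = 67
fill = 'teal'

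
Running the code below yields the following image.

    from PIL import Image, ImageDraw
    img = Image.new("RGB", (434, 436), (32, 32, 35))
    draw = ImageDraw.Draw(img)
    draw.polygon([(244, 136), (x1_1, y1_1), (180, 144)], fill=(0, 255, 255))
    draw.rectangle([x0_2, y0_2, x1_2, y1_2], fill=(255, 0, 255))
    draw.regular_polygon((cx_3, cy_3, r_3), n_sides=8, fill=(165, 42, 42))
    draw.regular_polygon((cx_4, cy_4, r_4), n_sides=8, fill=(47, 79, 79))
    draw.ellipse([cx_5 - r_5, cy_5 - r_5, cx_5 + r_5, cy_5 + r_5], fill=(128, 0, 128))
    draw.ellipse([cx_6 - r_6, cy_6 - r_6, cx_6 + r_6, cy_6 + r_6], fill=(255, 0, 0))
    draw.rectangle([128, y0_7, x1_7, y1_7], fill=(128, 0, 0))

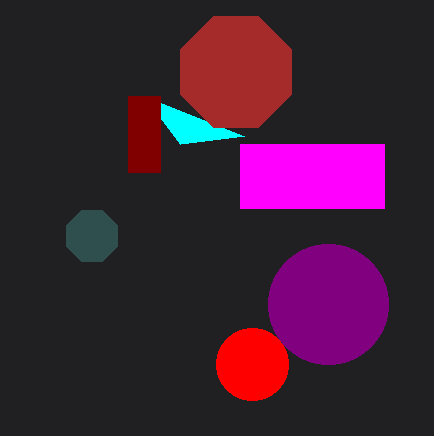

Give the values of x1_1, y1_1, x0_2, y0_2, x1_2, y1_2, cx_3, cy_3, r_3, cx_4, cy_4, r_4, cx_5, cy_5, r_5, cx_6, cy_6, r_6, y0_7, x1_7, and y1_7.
x1_1 = 144
y1_1 = 96
x0_2 = 240
y0_2 = 144
x1_2 = 384
y1_2 = 208
cx_3 = 236
cy_3 = 72
r_3 = 60
cx_4 = 92
cy_4 = 236
r_4 = 28
cx_5 = 328
cy_5 = 304
r_5 = 60
cx_6 = 252
cy_6 = 364
r_6 = 36
y0_7 = 96
x1_7 = 160
y1_7 = 172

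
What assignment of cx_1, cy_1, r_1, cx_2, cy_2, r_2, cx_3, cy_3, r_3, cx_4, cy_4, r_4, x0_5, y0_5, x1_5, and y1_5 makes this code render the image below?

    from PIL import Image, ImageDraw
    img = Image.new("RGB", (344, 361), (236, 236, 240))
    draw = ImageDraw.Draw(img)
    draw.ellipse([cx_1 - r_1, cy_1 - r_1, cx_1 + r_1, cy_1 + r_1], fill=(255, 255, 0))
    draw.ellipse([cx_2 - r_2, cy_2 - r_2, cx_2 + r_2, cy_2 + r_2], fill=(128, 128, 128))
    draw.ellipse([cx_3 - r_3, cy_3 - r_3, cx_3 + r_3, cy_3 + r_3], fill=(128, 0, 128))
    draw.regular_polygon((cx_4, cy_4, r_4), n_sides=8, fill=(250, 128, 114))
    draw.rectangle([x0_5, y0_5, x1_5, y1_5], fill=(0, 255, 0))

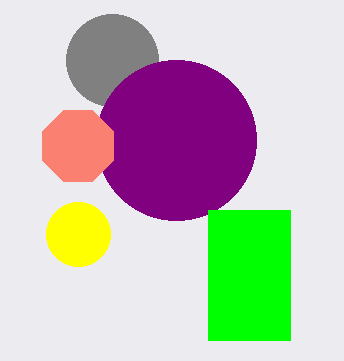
cx_1 = 78; cy_1 = 234; r_1 = 32; cx_2 = 112; cy_2 = 60; r_2 = 46; cx_3 = 176; cy_3 = 140; r_3 = 80; cx_4 = 78; cy_4 = 146; r_4 = 38; x0_5 = 208; y0_5 = 210; x1_5 = 290; y1_5 = 340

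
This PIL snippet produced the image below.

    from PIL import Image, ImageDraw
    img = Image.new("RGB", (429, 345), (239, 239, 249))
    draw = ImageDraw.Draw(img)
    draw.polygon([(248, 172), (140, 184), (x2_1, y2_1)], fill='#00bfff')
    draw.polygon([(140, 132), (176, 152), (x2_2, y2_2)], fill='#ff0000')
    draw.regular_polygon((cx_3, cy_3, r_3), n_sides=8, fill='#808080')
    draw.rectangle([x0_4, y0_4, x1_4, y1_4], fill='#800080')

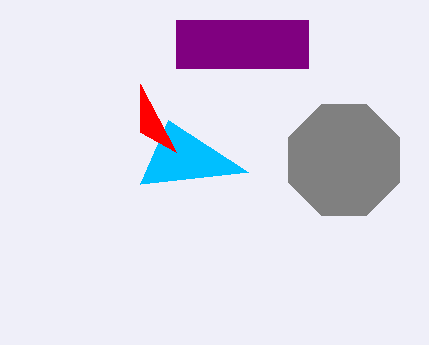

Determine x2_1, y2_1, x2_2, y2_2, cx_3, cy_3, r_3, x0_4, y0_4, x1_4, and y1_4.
x2_1 = 168, y2_1 = 120, x2_2 = 140, y2_2 = 84, cx_3 = 344, cy_3 = 160, r_3 = 60, x0_4 = 176, y0_4 = 20, x1_4 = 308, y1_4 = 68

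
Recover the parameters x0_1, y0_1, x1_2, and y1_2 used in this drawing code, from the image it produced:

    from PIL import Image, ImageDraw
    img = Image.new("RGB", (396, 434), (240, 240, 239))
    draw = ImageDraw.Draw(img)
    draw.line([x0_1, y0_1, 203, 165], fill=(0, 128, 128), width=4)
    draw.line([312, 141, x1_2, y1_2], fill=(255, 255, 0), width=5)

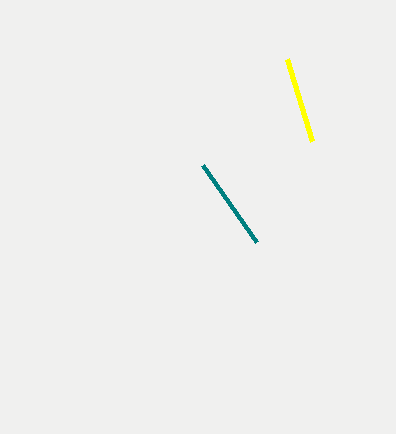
x0_1 = 257; y0_1 = 242; x1_2 = 287; y1_2 = 59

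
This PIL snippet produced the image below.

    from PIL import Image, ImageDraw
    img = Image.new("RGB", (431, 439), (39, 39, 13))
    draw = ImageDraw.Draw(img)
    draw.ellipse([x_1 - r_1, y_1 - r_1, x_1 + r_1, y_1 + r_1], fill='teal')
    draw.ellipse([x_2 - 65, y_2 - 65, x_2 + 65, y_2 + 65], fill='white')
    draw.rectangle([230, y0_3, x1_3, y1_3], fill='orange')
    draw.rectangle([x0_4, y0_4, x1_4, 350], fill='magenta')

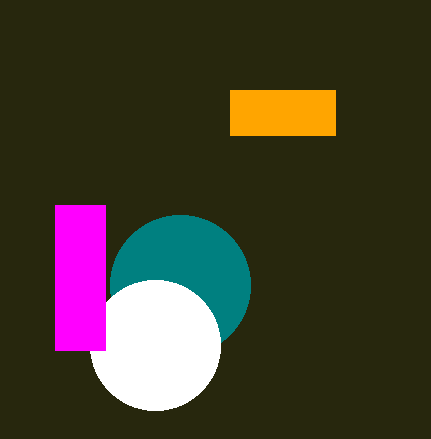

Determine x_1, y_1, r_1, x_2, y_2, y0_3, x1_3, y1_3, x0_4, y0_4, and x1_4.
x_1 = 180
y_1 = 285
r_1 = 70
x_2 = 155
y_2 = 345
y0_3 = 90
x1_3 = 335
y1_3 = 135
x0_4 = 55
y0_4 = 205
x1_4 = 105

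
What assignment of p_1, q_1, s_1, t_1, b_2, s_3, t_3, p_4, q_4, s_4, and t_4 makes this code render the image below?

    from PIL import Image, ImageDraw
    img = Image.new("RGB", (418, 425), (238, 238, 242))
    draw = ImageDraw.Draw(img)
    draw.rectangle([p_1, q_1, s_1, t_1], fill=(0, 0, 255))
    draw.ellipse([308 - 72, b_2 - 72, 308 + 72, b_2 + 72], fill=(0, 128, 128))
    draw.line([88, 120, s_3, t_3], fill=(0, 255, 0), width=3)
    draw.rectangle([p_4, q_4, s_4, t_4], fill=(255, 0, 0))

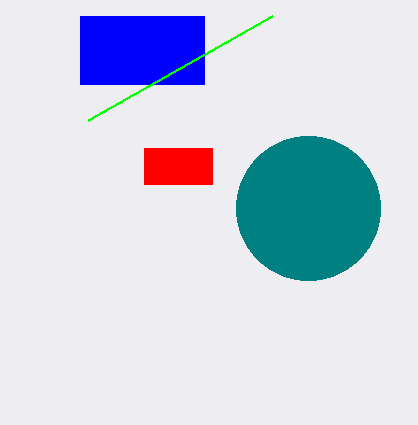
p_1 = 80; q_1 = 16; s_1 = 204; t_1 = 84; b_2 = 208; s_3 = 272; t_3 = 16; p_4 = 144; q_4 = 148; s_4 = 212; t_4 = 184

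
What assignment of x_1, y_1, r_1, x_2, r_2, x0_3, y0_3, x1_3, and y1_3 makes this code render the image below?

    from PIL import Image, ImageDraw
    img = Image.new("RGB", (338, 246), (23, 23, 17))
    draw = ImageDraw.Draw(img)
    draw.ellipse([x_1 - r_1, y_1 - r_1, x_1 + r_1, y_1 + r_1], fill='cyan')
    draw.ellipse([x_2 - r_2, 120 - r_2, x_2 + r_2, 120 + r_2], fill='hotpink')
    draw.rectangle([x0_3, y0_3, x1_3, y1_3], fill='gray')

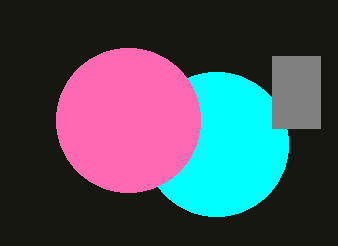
x_1 = 216, y_1 = 144, r_1 = 72, x_2 = 128, r_2 = 72, x0_3 = 272, y0_3 = 56, x1_3 = 320, y1_3 = 128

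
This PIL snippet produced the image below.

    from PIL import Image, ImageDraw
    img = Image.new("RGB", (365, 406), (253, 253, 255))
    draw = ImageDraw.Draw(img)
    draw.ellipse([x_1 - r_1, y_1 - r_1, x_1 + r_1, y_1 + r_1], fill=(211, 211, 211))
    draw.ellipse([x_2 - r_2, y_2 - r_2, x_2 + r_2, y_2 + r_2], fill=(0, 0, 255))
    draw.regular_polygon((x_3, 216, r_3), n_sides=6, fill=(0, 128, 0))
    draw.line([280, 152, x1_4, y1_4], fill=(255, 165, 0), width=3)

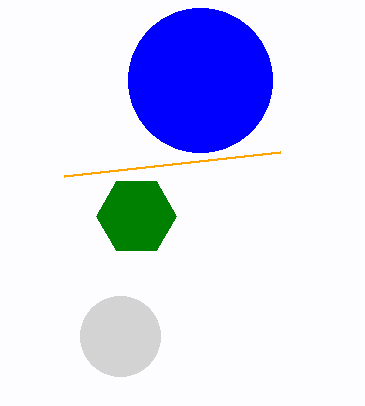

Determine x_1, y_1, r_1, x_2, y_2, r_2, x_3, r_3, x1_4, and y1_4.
x_1 = 120; y_1 = 336; r_1 = 40; x_2 = 200; y_2 = 80; r_2 = 72; x_3 = 136; r_3 = 40; x1_4 = 64; y1_4 = 176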